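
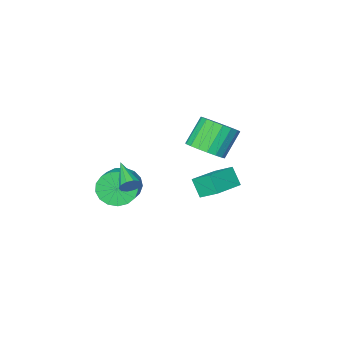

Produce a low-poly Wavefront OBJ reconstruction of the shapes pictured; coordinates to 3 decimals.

v -1.507 -2.638 -0.274
v -0.704 -2.627 0.338
v -1.731 -2.851 1.687
v -2.533 -2.862 1.074
v -0.822 -2.193 0.32
v -1.849 -2.418 1.669
v -1.076 -1.848 0.185
v -2.103 -2.072 1.534
v -1.415 -1.659 -0.042
v -2.442 -1.883 1.307
v -1.772 -1.664 -0.315
v -2.799 -1.888 1.034
v -2.077 -1.862 -0.58
v -3.104 -2.086 0.769
v -2.269 -2.214 -0.784
v -3.295 -2.438 0.565
v -2.309 -2.649 -0.887
v -3.336 -2.873 0.462
v -2.191 -3.082 -0.869
v -3.218 -3.307 0.48
v -1.937 -3.428 -0.734
v -2.964 -3.652 0.615
v -1.598 -3.617 -0.507
v -2.625 -3.841 0.842
v -1.241 -3.612 -0.234
v -2.268 -3.836 1.115
v -0.936 -3.414 0.031
v -1.963 -3.638 1.38
v -0.745 -3.062 0.235
v -1.771 -3.286 1.584
v -1.643 -1.367 -2.246
v -1.617 -1.991 -1.353
v -1.995 -0.466 -1.605
v -1.968 -1.09 -0.712
v -0.052 -0.93 -1.988
v -0.025 -1.554 -1.095
v -0.403 -0.029 -1.347
v -0.377 -0.653 -0.454
v 3.804 -0.727 0.339
v 4.094 -0.601 0.765
v 3.436 -2.113 1.001
v 3.789 -0.495 0.816
v 3.489 -0.478 0.685
v 3.31 -0.556 0.422
v 3.32 -0.699 0.128
v 3.515 -0.852 -0.086
v 3.82 -0.958 -0.137
v 4.12 -0.975 -0.006
v 4.299 -0.898 0.257
v 4.289 -0.755 0.551
v 2.582 -3.419 -1.508
v 3.071 -3.386 -2.356
v 3.907 -2.489 -1.841
v 3.418 -2.521 -0.992
v 2.744 -3.054 -2.403
v 3.579 -2.157 -1.888
v 2.379 -2.806 -2.245
v 3.214 -1.908 -1.729
v 2.06 -2.698 -1.918
v 2.896 -1.8 -1.402
v 1.862 -2.755 -1.496
v 2.697 -1.857 -0.981
v 1.828 -2.964 -1.078
v 2.663 -2.066 -0.562
v 1.967 -3.277 -0.758
v 2.803 -2.38 -0.242
v 2.248 -3.623 -0.61
v 3.083 -2.726 -0.094
v 2.604 -3.922 -0.667
v 3.44 -3.025 -0.152
v 2.956 -4.106 -0.917
v 3.791 -3.208 -0.402
v 3.222 -4.132 -1.303
v 4.057 -3.235 -0.787
v 3.342 -3.995 -1.735
v 4.177 -3.098 -1.219
v 3.287 -3.726 -2.115
v 4.123 -2.828 -1.6
f 2 1 5
f 2 5 3
f 3 5 6
f 3 6 4
f 5 1 7
f 5 7 6
f 6 7 8
f 6 8 4
f 7 1 9
f 7 9 8
f 8 9 10
f 8 10 4
f 9 1 11
f 9 11 10
f 10 11 12
f 10 12 4
f 11 1 13
f 11 13 12
f 12 13 14
f 12 14 4
f 13 1 15
f 13 15 14
f 14 15 16
f 14 16 4
f 15 1 17
f 15 17 16
f 16 17 18
f 16 18 4
f 17 1 19
f 17 19 18
f 18 19 20
f 18 20 4
f 19 1 21
f 19 21 20
f 20 21 22
f 20 22 4
f 21 1 23
f 21 23 22
f 22 23 24
f 22 24 4
f 23 1 25
f 23 25 24
f 24 25 26
f 24 26 4
f 25 1 27
f 25 27 26
f 26 27 28
f 26 28 4
f 27 1 29
f 27 29 28
f 28 29 30
f 28 30 4
f 29 1 2
f 29 2 30
f 30 2 3
f 30 3 4
f 32 34 31
f 35 32 31
f 31 34 33
f 33 35 31
f 32 38 34
f 36 32 35
f 36 38 32
f 34 38 33
f 37 35 33
f 33 38 37
f 37 36 35
f 38 36 37
f 40 39 42
f 40 42 41
f 42 39 43
f 42 43 41
f 43 39 44
f 43 44 41
f 44 39 45
f 44 45 41
f 45 39 46
f 45 46 41
f 46 39 47
f 46 47 41
f 47 39 48
f 47 48 41
f 48 39 49
f 48 49 41
f 49 39 50
f 49 50 41
f 50 39 40
f 50 40 41
f 52 51 55
f 52 55 53
f 53 55 56
f 53 56 54
f 55 51 57
f 55 57 56
f 56 57 58
f 56 58 54
f 57 51 59
f 57 59 58
f 58 59 60
f 58 60 54
f 59 51 61
f 59 61 60
f 60 61 62
f 60 62 54
f 61 51 63
f 61 63 62
f 62 63 64
f 62 64 54
f 63 51 65
f 63 65 64
f 64 65 66
f 64 66 54
f 65 51 67
f 65 67 66
f 66 67 68
f 66 68 54
f 67 51 69
f 67 69 68
f 68 69 70
f 68 70 54
f 69 51 71
f 69 71 70
f 70 71 72
f 70 72 54
f 71 51 73
f 71 73 72
f 72 73 74
f 72 74 54
f 73 51 75
f 73 75 74
f 74 75 76
f 74 76 54
f 75 51 77
f 75 77 76
f 76 77 78
f 76 78 54
f 77 51 52
f 77 52 78
f 78 52 53
f 78 53 54



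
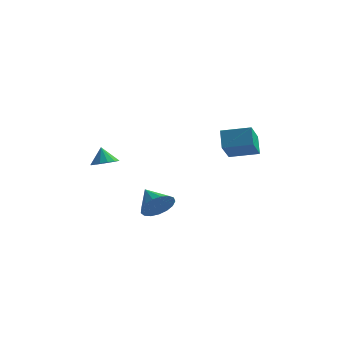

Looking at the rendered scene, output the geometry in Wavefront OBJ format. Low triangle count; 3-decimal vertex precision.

v 1.262 3.985 -0.564
v 1.421 2.377 0.697
v 0.856 4.78 0.501
v 1.015 3.172 1.762
v 3.025 4.428 -0.222
v 3.184 2.82 1.039
v 2.619 5.223 0.843
v 2.778 3.615 2.104
v -3.657 -2.734 0.509
v -2.997 -2.222 0.597
v -4.023 -2.446 1.571
v -3.309 -1.974 0.422
v -3.715 -1.93 0.271
v -4.105 -2.102 0.183
v -4.375 -2.443 0.183
v -4.452 -2.862 0.27
v -4.317 -3.246 0.421
v -4.005 -3.494 0.595
v -3.6 -3.538 0.746
v -3.21 -3.366 0.834
v -2.94 -3.026 0.834
v -2.862 -2.607 0.748
v -0.141 -3.467 -2.078
v 0.211 -3.878 -1.155
v -1.279 -2.613 -1.262
v 0.489 -3.452 -1.213
v 0.623 -3.03 -1.469
v 0.582 -2.707 -1.865
v 0.375 -2.558 -2.309
v 0.05 -2.618 -2.701
v -0.319 -2.872 -2.949
v -0.647 -3.263 -2.998
v -0.859 -3.7 -2.836
v -0.906 -4.084 -2.5
v -0.778 -4.326 -2.068
v -0.505 -4.372 -1.638
v -0.147 -4.21 -1.308
f 2 4 1
f 5 2 1
f 1 4 3
f 3 5 1
f 2 8 4
f 6 2 5
f 6 8 2
f 4 8 3
f 7 5 3
f 3 8 7
f 7 6 5
f 8 6 7
f 10 9 12
f 10 12 11
f 12 9 13
f 12 13 11
f 13 9 14
f 13 14 11
f 14 9 15
f 14 15 11
f 15 9 16
f 15 16 11
f 16 9 17
f 16 17 11
f 17 9 18
f 17 18 11
f 18 9 19
f 18 19 11
f 19 9 20
f 19 20 11
f 20 9 21
f 20 21 11
f 21 9 22
f 21 22 11
f 22 9 10
f 22 10 11
f 24 23 26
f 24 26 25
f 26 23 27
f 26 27 25
f 27 23 28
f 27 28 25
f 28 23 29
f 28 29 25
f 29 23 30
f 29 30 25
f 30 23 31
f 30 31 25
f 31 23 32
f 31 32 25
f 32 23 33
f 32 33 25
f 33 23 34
f 33 34 25
f 34 23 35
f 34 35 25
f 35 23 36
f 35 36 25
f 36 23 37
f 36 37 25
f 37 23 24
f 37 24 25



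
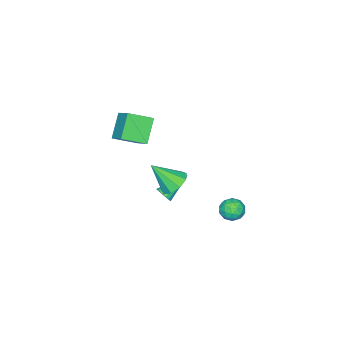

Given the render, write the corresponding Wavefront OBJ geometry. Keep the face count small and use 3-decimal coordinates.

v -2.625 2.046 -3.119
v -2.08 1.956 -3.538
v -2.94 0.984 -3.302
v -2.395 0.894 -3.721
v -2.298 0.975 -3.039
v -2.103 1.631 -2.926
v -2.917 1.309 -3.914
v -2.722 1.965 -3.801
v -2.26 1.501 -4.03
v -1.878 1.294 -3.489
v -3.142 1.646 -3.351
v -2.76 1.439 -2.81
v -2.325 2.094 -3.312
v -2.695 0.846 -3.528
v -2.639 0.893 -3.126
v -2.318 0.84 -3.373
v -2.339 1.903 -2.952
v -2.018 1.85 -3.199
v -2.147 1.273 -2.905
v -3.002 1.09 -3.641
v -2.681 1.037 -3.888
v -2.702 2.1 -3.467
v -2.381 2.047 -3.714
v -2.873 1.667 -3.935
v -2.11 1.774 -3.848
v -2.295 1.15 -3.956
v -2.602 1.393 -4.069
v -2.487 1.779 -4.003
v -1.885 1.652 -3.53
v -2.071 1.028 -3.637
v -2.014 1.075 -3.236
v -1.899 1.461 -3.17
v -1.991 1.385 -3.819
v -2.949 1.912 -3.203
v -3.135 1.288 -3.31
v -3.121 1.479 -3.67
v -3.006 1.865 -3.604
v -2.725 1.79 -2.884
v -2.91 1.166 -2.992
v -2.533 1.161 -2.837
v -2.418 1.547 -2.771
v -3.029 1.555 -3.021
v -1.429 -1.237 -2.085
v -0.696 -0.854 -2.156
v -0.811 -2.183 -0.815
v -1.026 -0.575 -1.788
v -1.545 -0.606 -1.559
v -2.009 -0.932 -1.576
v -2.202 -1.401 -1.831
v -2.033 -1.793 -2.205
v -1.582 -1.925 -2.523
v -1.059 -1.735 -2.636
v -0.709 -1.312 -2.491
v 0.199 -2.147 1.552
v -0.762 -2.513 2.618
v 0.669 -1.186 2.307
v -0.291 -1.551 3.372
v 1.091 -2.989 2.068
v 0.131 -3.354 3.133
v 1.562 -2.027 2.822
v 0.601 -2.393 3.888
v -1.651 -2.082 -3.652
v -1.391 -1.721 -3.424
v -3.009 -1.638 -2.808
v -1.47 -1.618 -3.605
v -1.585 -1.608 -3.796
v -1.713 -1.691 -3.957
v -1.828 -1.852 -4.059
v -1.909 -2.059 -4.08
v -1.938 -2.27 -4.016
v -1.91 -2.444 -3.88
v -1.831 -2.546 -3.699
v -1.716 -2.556 -3.508
v -1.589 -2.473 -3.346
v -1.473 -2.312 -3.245
v -1.393 -2.106 -3.224
v -1.363 -1.894 -3.288
f 1 38 17
f 38 12 41
f 17 41 6
f 38 41 17
f 1 17 13
f 17 6 18
f 13 18 2
f 17 18 13
f 1 13 22
f 13 2 23
f 22 23 8
f 13 23 22
f 1 22 34
f 22 8 37
f 34 37 11
f 22 37 34
f 1 34 38
f 34 11 42
f 38 42 12
f 34 42 38
f 2 18 29
f 18 6 32
f 29 32 10
f 18 32 29
f 6 41 19
f 41 12 40
f 19 40 5
f 41 40 19
f 12 42 39
f 42 11 35
f 39 35 3
f 42 35 39
f 11 37 36
f 37 8 24
f 36 24 7
f 37 24 36
f 8 23 28
f 23 2 25
f 28 25 9
f 23 25 28
f 4 30 16
f 30 10 31
f 16 31 5
f 30 31 16
f 4 16 14
f 16 5 15
f 14 15 3
f 16 15 14
f 4 14 21
f 14 3 20
f 21 20 7
f 14 20 21
f 4 21 26
f 21 7 27
f 26 27 9
f 21 27 26
f 4 26 30
f 26 9 33
f 30 33 10
f 26 33 30
f 5 31 19
f 31 10 32
f 19 32 6
f 31 32 19
f 3 15 39
f 15 5 40
f 39 40 12
f 15 40 39
f 7 20 36
f 20 3 35
f 36 35 11
f 20 35 36
f 9 27 28
f 27 7 24
f 28 24 8
f 27 24 28
f 10 33 29
f 33 9 25
f 29 25 2
f 33 25 29
f 44 43 46
f 44 46 45
f 46 43 47
f 46 47 45
f 47 43 48
f 47 48 45
f 48 43 49
f 48 49 45
f 49 43 50
f 49 50 45
f 50 43 51
f 50 51 45
f 51 43 52
f 51 52 45
f 52 43 53
f 52 53 45
f 53 43 44
f 53 44 45
f 55 57 54
f 58 55 54
f 54 57 56
f 56 58 54
f 55 61 57
f 59 55 58
f 59 61 55
f 57 61 56
f 60 58 56
f 56 61 60
f 60 59 58
f 61 59 60
f 63 62 65
f 63 65 64
f 65 62 66
f 65 66 64
f 66 62 67
f 66 67 64
f 67 62 68
f 67 68 64
f 68 62 69
f 68 69 64
f 69 62 70
f 69 70 64
f 70 62 71
f 70 71 64
f 71 62 72
f 71 72 64
f 72 62 73
f 72 73 64
f 73 62 74
f 73 74 64
f 74 62 75
f 74 75 64
f 75 62 76
f 75 76 64
f 76 62 77
f 76 77 64
f 77 62 63
f 77 63 64



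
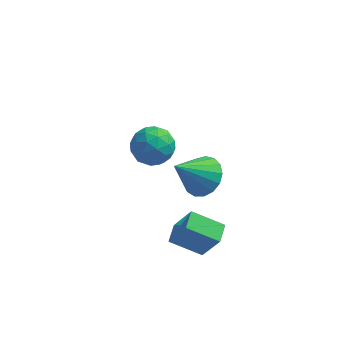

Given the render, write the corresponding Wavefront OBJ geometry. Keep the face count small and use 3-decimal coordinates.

v 1.468 -3.065 -3.76
v 2.281 -3.354 -2.181
v 1.534 -2.098 -3.617
v 2.346 -2.387 -2.037
v 2.954 -3.053 -4.523
v 3.766 -3.342 -2.943
v 3.019 -2.086 -4.379
v 3.832 -2.375 -2.8
v 0.196 2.628 -1.813
v 0.893 1.863 -2.199
v -1.093 1.397 -1.701
v -0.396 0.632 -2.087
v -0.245 1.06 -1.08
v 0.552 1.82 -1.15
v -0.752 1.44 -2.75
v 0.045 2.2 -2.82
v 0.307 1.129 -2.778
v 0.62 0.894 -1.746
v -0.82 2.366 -2.154
v -0.507 2.131 -1.122
v 0.658 2.354 -2.016
v -0.858 0.906 -1.884
v -0.769 1.158 -1.293
v -0.359 0.708 -1.519
v 0.458 2.329 -1.399
v 0.867 1.879 -1.626
v 0.199 1.407 -0.968
v -1.067 1.381 -2.274
v -0.658 0.931 -2.501
v 0.159 2.552 -2.381
v 0.569 2.102 -2.607
v -0.399 1.853 -2.932
v 0.723 1.472 -2.583
v -0.035 0.749 -2.517
v -0.244 1.223 -2.907
v 0.224 1.671 -2.948
v 0.907 1.334 -1.976
v 0.149 0.611 -1.911
v 0.239 0.862 -1.319
v 0.707 1.309 -1.36
v 0.562 0.903 -2.317
v -0.349 2.649 -1.989
v -1.107 1.926 -1.924
v -0.907 1.951 -2.54
v -0.439 2.398 -2.581
v -0.165 2.511 -1.383
v -0.923 1.788 -1.317
v -0.424 1.589 -0.952
v 0.044 2.037 -0.993
v -0.762 2.357 -1.583
v 2.901 -2.928 1.31
v 3.718 -3.479 1.571
v 1.839 -3.792 2.81
v 3.762 -3.072 1.837
v 3.609 -2.632 1.982
v 3.293 -2.259 1.973
v 2.887 -2.04 1.812
v 2.485 -2.025 1.536
v 2.178 -2.216 1.209
v 2.036 -2.57 0.904
v 2.092 -3.007 0.693
v 2.334 -3.425 0.623
v 2.705 -3.73 0.71
v 3.122 -3.851 0.935
v 3.487 -3.76 1.246
f 2 4 1
f 5 2 1
f 1 4 3
f 3 5 1
f 2 8 4
f 6 2 5
f 6 8 2
f 4 8 3
f 7 5 3
f 3 8 7
f 7 6 5
f 8 6 7
f 9 46 25
f 46 20 49
f 25 49 14
f 46 49 25
f 9 25 21
f 25 14 26
f 21 26 10
f 25 26 21
f 9 21 30
f 21 10 31
f 30 31 16
f 21 31 30
f 9 30 42
f 30 16 45
f 42 45 19
f 30 45 42
f 9 42 46
f 42 19 50
f 46 50 20
f 42 50 46
f 10 26 37
f 26 14 40
f 37 40 18
f 26 40 37
f 14 49 27
f 49 20 48
f 27 48 13
f 49 48 27
f 20 50 47
f 50 19 43
f 47 43 11
f 50 43 47
f 19 45 44
f 45 16 32
f 44 32 15
f 45 32 44
f 16 31 36
f 31 10 33
f 36 33 17
f 31 33 36
f 12 38 24
f 38 18 39
f 24 39 13
f 38 39 24
f 12 24 22
f 24 13 23
f 22 23 11
f 24 23 22
f 12 22 29
f 22 11 28
f 29 28 15
f 22 28 29
f 12 29 34
f 29 15 35
f 34 35 17
f 29 35 34
f 12 34 38
f 34 17 41
f 38 41 18
f 34 41 38
f 13 39 27
f 39 18 40
f 27 40 14
f 39 40 27
f 11 23 47
f 23 13 48
f 47 48 20
f 23 48 47
f 15 28 44
f 28 11 43
f 44 43 19
f 28 43 44
f 17 35 36
f 35 15 32
f 36 32 16
f 35 32 36
f 18 41 37
f 41 17 33
f 37 33 10
f 41 33 37
f 52 51 54
f 52 54 53
f 54 51 55
f 54 55 53
f 55 51 56
f 55 56 53
f 56 51 57
f 56 57 53
f 57 51 58
f 57 58 53
f 58 51 59
f 58 59 53
f 59 51 60
f 59 60 53
f 60 51 61
f 60 61 53
f 61 51 62
f 61 62 53
f 62 51 63
f 62 63 53
f 63 51 64
f 63 64 53
f 64 51 65
f 64 65 53
f 65 51 52
f 65 52 53



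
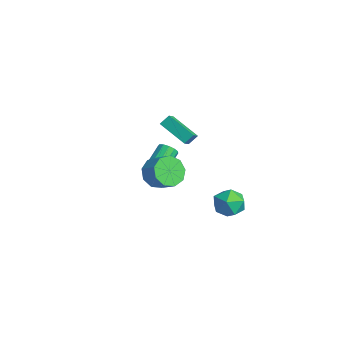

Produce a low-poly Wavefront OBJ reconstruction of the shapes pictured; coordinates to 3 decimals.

v 3.489 1.024 -0.96
v 4.18 0.903 -1.798
v 3.52 -0.723 -0.682
v 4.211 -0.844 -1.52
v 4.545 -0.35 -0.604
v 4.526 0.73 -0.775
v 3.174 -0.55 -1.705
v 3.155 0.53 -1.876
v 3.986 -0.069 -2.259
v 4.833 0.054 -1.578
v 2.867 0.126 -0.902
v 3.714 0.249 -0.221
v -4.385 -1.159 0.739
v -4.398 -0.568 1.322
v -4.921 -0.693 0.255
v -4.935 -0.102 0.838
v -2.705 -0.198 -0.198
v -2.719 0.393 0.385
v -3.242 0.268 -0.682
v -3.255 0.859 -0.099
v 1.55 -3.424 0.671
v 2.143 -3.335 -0.239
v 3.123 -2.926 0.439
v 2.53 -3.016 1.349
v 1.784 -2.696 -0.106
v 2.764 -2.287 0.573
v 1.315 -2.397 0.391
v 2.295 -1.989 1.07
v 0.956 -2.579 1.019
v 1.936 -2.171 1.698
v 0.875 -3.157 1.484
v 1.855 -2.748 2.162
v 1.11 -3.859 1.568
v 2.09 -3.451 2.247
v 1.551 -4.359 1.232
v 2.531 -3.95 1.911
v 1.991 -4.421 0.634
v 2.971 -4.012 1.313
v 2.225 -4.016 0.053
v 3.205 -3.608 0.731
v -2.321 -2.379 -2.189
v -1.906 -2.475 -1.672
v -3.063 -1.038 -0.474
v -3.479 -0.941 -0.991
v -1.761 -2.191 -1.873
v -2.918 -0.753 -0.676
v -1.794 -1.966 -2.175
v -2.951 -0.528 -0.977
v -1.994 -1.872 -2.481
v -3.151 -0.435 -1.283
v -2.299 -1.939 -2.694
v -3.456 -0.502 -1.496
v -2.61 -2.146 -2.747
v -3.767 -0.709 -1.549
v -2.83 -2.427 -2.623
v -3.987 -0.989 -1.425
v -2.888 -2.692 -2.361
v -4.045 -1.255 -1.163
v -2.767 -2.858 -2.044
v -3.924 -1.421 -0.846
v -2.504 -2.872 -1.774
v -3.661 -1.434 -0.576
v -2.183 -2.729 -1.635
v -3.34 -1.292 -0.437
f 1 12 6
f 1 6 2
f 1 2 8
f 1 8 11
f 1 11 12
f 2 6 10
f 6 12 5
f 12 11 3
f 11 8 7
f 8 2 9
f 4 10 5
f 4 5 3
f 4 3 7
f 4 7 9
f 4 9 10
f 5 10 6
f 3 5 12
f 7 3 11
f 9 7 8
f 10 9 2
f 14 16 13
f 17 14 13
f 13 16 15
f 15 17 13
f 14 20 16
f 18 14 17
f 18 20 14
f 16 20 15
f 19 17 15
f 15 20 19
f 19 18 17
f 20 18 19
f 22 21 25
f 22 25 23
f 23 25 26
f 23 26 24
f 25 21 27
f 25 27 26
f 26 27 28
f 26 28 24
f 27 21 29
f 27 29 28
f 28 29 30
f 28 30 24
f 29 21 31
f 29 31 30
f 30 31 32
f 30 32 24
f 31 21 33
f 31 33 32
f 32 33 34
f 32 34 24
f 33 21 35
f 33 35 34
f 34 35 36
f 34 36 24
f 35 21 37
f 35 37 36
f 36 37 38
f 36 38 24
f 37 21 39
f 37 39 38
f 38 39 40
f 38 40 24
f 39 21 22
f 39 22 40
f 40 22 23
f 40 23 24
f 42 41 45
f 42 45 43
f 43 45 46
f 43 46 44
f 45 41 47
f 45 47 46
f 46 47 48
f 46 48 44
f 47 41 49
f 47 49 48
f 48 49 50
f 48 50 44
f 49 41 51
f 49 51 50
f 50 51 52
f 50 52 44
f 51 41 53
f 51 53 52
f 52 53 54
f 52 54 44
f 53 41 55
f 53 55 54
f 54 55 56
f 54 56 44
f 55 41 57
f 55 57 56
f 56 57 58
f 56 58 44
f 57 41 59
f 57 59 58
f 58 59 60
f 58 60 44
f 59 41 61
f 59 61 60
f 60 61 62
f 60 62 44
f 61 41 63
f 61 63 62
f 62 63 64
f 62 64 44
f 63 41 42
f 63 42 64
f 64 42 43
f 64 43 44



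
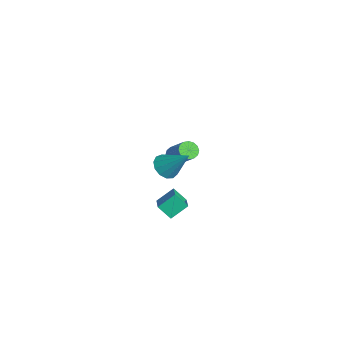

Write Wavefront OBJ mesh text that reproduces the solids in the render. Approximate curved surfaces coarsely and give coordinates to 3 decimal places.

v 1.539 -1.614 1.82
v 2.258 -1.783 1.42
v 2.541 -0.626 3.2
v 2.1 -1.374 1.242
v 1.763 -1.041 1.248
v 1.356 -0.89 1.435
v 1.007 -0.969 1.745
v 0.827 -1.252 2.079
v 0.873 -1.651 2.33
v 1.131 -2.037 2.42
v 1.519 -2.289 2.319
v 1.913 -2.327 2.06
v 2.189 -2.138 1.725
v 2.874 -2.501 0.21
v 2.782 -1.545 0.929
v 3.313 -1.921 -0.505
v 3.221 -0.965 0.215
v 4.259 -2.815 0.805
v 4.167 -1.859 1.525
v 4.698 -2.235 0.091
v 4.606 -1.279 0.81
v -3.928 0.498 -1.503
v -3.546 0.702 -1.961
v -2.291 1.106 -0.735
v -2.672 0.902 -0.277
v -3.718 0.964 -1.871
v -2.463 1.368 -0.646
v -3.947 1.102 -1.682
v -2.691 1.506 -0.457
v -4.17 1.077 -1.446
v -2.914 1.481 -0.221
v -4.328 0.897 -1.224
v -3.072 1.301 0.001
v -4.379 0.61 -1.077
v -3.123 1.015 0.148
v -4.309 0.294 -1.045
v -3.054 0.698 0.181
v -4.137 0.032 -1.134
v -2.882 0.436 0.091
v -3.909 -0.106 -1.323
v -2.653 0.298 -0.098
v -3.686 -0.081 -1.559
v -2.43 0.323 -0.334
v -3.528 0.099 -1.781
v -2.272 0.503 -0.556
v -3.477 0.385 -1.928
v -2.221 0.79 -0.703
f 2 1 4
f 2 4 3
f 4 1 5
f 4 5 3
f 5 1 6
f 5 6 3
f 6 1 7
f 6 7 3
f 7 1 8
f 7 8 3
f 8 1 9
f 8 9 3
f 9 1 10
f 9 10 3
f 10 1 11
f 10 11 3
f 11 1 12
f 11 12 3
f 12 1 13
f 12 13 3
f 13 1 2
f 13 2 3
f 15 17 14
f 18 15 14
f 14 17 16
f 16 18 14
f 15 21 17
f 19 15 18
f 19 21 15
f 17 21 16
f 20 18 16
f 16 21 20
f 20 19 18
f 21 19 20
f 23 22 26
f 23 26 24
f 24 26 27
f 24 27 25
f 26 22 28
f 26 28 27
f 27 28 29
f 27 29 25
f 28 22 30
f 28 30 29
f 29 30 31
f 29 31 25
f 30 22 32
f 30 32 31
f 31 32 33
f 31 33 25
f 32 22 34
f 32 34 33
f 33 34 35
f 33 35 25
f 34 22 36
f 34 36 35
f 35 36 37
f 35 37 25
f 36 22 38
f 36 38 37
f 37 38 39
f 37 39 25
f 38 22 40
f 38 40 39
f 39 40 41
f 39 41 25
f 40 22 42
f 40 42 41
f 41 42 43
f 41 43 25
f 42 22 44
f 42 44 43
f 43 44 45
f 43 45 25
f 44 22 46
f 44 46 45
f 45 46 47
f 45 47 25
f 46 22 23
f 46 23 47
f 47 23 24
f 47 24 25



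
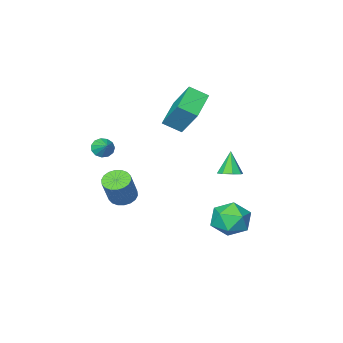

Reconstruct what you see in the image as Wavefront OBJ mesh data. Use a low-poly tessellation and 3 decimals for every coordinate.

v -2.024 3.785 0.999
v -1.446 3.952 1.217
v -2.376 3.355 2.261
v -1.771 4.317 1.25
v -2.245 4.37 1.136
v -2.589 4.081 0.942
v -2.602 3.618 0.78
v -2.276 3.254 0.747
v -1.803 3.201 0.861
v -1.459 3.49 1.056
v 1.149 -2.648 1.062
v 1.656 -2.56 0.716
v 1.391 -1.852 1.618
v 1.4 -2.376 0.564
v 1.064 -2.279 0.571
v 0.756 -2.299 0.734
v 0.572 -2.43 1.001
v 0.572 -2.629 1.287
v 0.755 -2.835 1.502
v 1.063 -2.981 1.578
v 1.398 -3.022 1.49
v 1.655 -2.943 1.266
v 1.751 -2.771 0.977
v 0.917 -1.198 -1.804
v 1.444 -1.741 -1.879
v 2.15 -1.264 -0.35
v 1.623 -0.722 -0.276
v 1.588 -1.475 -2.029
v 2.295 -0.998 -0.5
v 1.6 -1.153 -2.134
v 2.306 -0.677 -0.606
v 1.476 -0.841 -2.174
v 2.183 -0.364 -0.646
v 1.242 -0.6 -2.141
v 1.948 -0.123 -0.613
v 0.943 -0.477 -2.041
v 1.649 -0 -0.513
v 0.639 -0.497 -1.895
v 1.345 -0.02 -0.366
v 0.39 -0.656 -1.73
v 1.096 -0.179 -0.201
v 0.245 -0.922 -1.58
v 0.952 -0.445 -0.051
v 0.234 -1.243 -1.474
v 0.94 -0.767 0.054
v 0.357 -1.556 -1.434
v 1.064 -1.079 0.094
v 0.592 -1.797 -1.467
v 1.298 -1.32 0.061
v 0.891 -1.92 -1.567
v 1.597 -1.443 -0.039
v 1.195 -1.9 -1.714
v 1.901 -1.423 -0.185
v -4.903 -3.31 1.76
v -4.133 -4.004 2.345
v -5.022 -2.09 3.366
v -4.253 -2.784 3.951
v -3.427 -2.256 1.069
v -2.658 -2.95 1.654
v -3.547 -1.036 2.675
v -2.777 -1.73 3.26
v -3.526 3.553 -2.307
v -2.92 4.084 -3.122
v -2.16 2.316 -2.098
v -1.554 2.847 -2.913
v -1.726 3.359 -1.903
v -2.57 4.123 -2.032
v -2.51 2.277 -3.188
v -3.354 3.041 -3.317
v -2.292 3.295 -3.667
v -1.808 3.964 -2.873
v -3.272 2.436 -2.347
v -2.788 3.105 -1.553
f 2 1 4
f 2 4 3
f 4 1 5
f 4 5 3
f 5 1 6
f 5 6 3
f 6 1 7
f 6 7 3
f 7 1 8
f 7 8 3
f 8 1 9
f 8 9 3
f 9 1 10
f 9 10 3
f 10 1 2
f 10 2 3
f 12 11 14
f 12 14 13
f 14 11 15
f 14 15 13
f 15 11 16
f 15 16 13
f 16 11 17
f 16 17 13
f 17 11 18
f 17 18 13
f 18 11 19
f 18 19 13
f 19 11 20
f 19 20 13
f 20 11 21
f 20 21 13
f 21 11 22
f 21 22 13
f 22 11 23
f 22 23 13
f 23 11 12
f 23 12 13
f 25 24 28
f 25 28 26
f 26 28 29
f 26 29 27
f 28 24 30
f 28 30 29
f 29 30 31
f 29 31 27
f 30 24 32
f 30 32 31
f 31 32 33
f 31 33 27
f 32 24 34
f 32 34 33
f 33 34 35
f 33 35 27
f 34 24 36
f 34 36 35
f 35 36 37
f 35 37 27
f 36 24 38
f 36 38 37
f 37 38 39
f 37 39 27
f 38 24 40
f 38 40 39
f 39 40 41
f 39 41 27
f 40 24 42
f 40 42 41
f 41 42 43
f 41 43 27
f 42 24 44
f 42 44 43
f 43 44 45
f 43 45 27
f 44 24 46
f 44 46 45
f 45 46 47
f 45 47 27
f 46 24 48
f 46 48 47
f 47 48 49
f 47 49 27
f 48 24 50
f 48 50 49
f 49 50 51
f 49 51 27
f 50 24 52
f 50 52 51
f 51 52 53
f 51 53 27
f 52 24 25
f 52 25 53
f 53 25 26
f 53 26 27
f 55 57 54
f 58 55 54
f 54 57 56
f 56 58 54
f 55 61 57
f 59 55 58
f 59 61 55
f 57 61 56
f 60 58 56
f 56 61 60
f 60 59 58
f 61 59 60
f 62 73 67
f 62 67 63
f 62 63 69
f 62 69 72
f 62 72 73
f 63 67 71
f 67 73 66
f 73 72 64
f 72 69 68
f 69 63 70
f 65 71 66
f 65 66 64
f 65 64 68
f 65 68 70
f 65 70 71
f 66 71 67
f 64 66 73
f 68 64 72
f 70 68 69
f 71 70 63



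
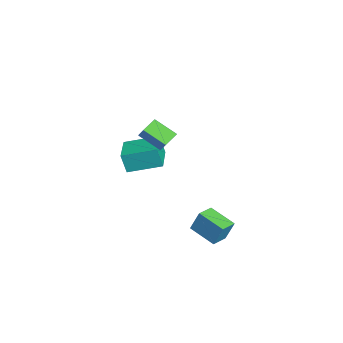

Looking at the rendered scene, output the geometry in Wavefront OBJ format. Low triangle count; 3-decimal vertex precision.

v -4.104 -1.628 -1.282
v -4.255 -1.942 -0.05
v -3.833 0.323 -0.751
v -3.983 0.009 0.48
v -2.117 -1.949 -1.12
v -2.267 -2.263 0.111
v -1.845 0.002 -0.59
v -1.996 -0.312 0.642
v 0.526 1.225 -4.079
v 0.707 1.685 -2.801
v -0.285 1.967 -4.232
v -0.104 2.427 -2.954
v 1.664 2.353 -4.646
v 1.845 2.813 -3.368
v 0.853 3.095 -4.799
v 1.034 3.555 -3.521
v -0.124 -1.465 3.023
v -0.771 -0.81 3.411
v 0.501 -0.362 2.203
v -0.146 0.293 2.591
v 0.586 -1.253 3.849
v -0.061 -0.598 4.237
v 1.211 -0.15 3.029
v 0.564 0.505 3.417
f 2 4 1
f 5 2 1
f 1 4 3
f 3 5 1
f 2 8 4
f 6 2 5
f 6 8 2
f 4 8 3
f 7 5 3
f 3 8 7
f 7 6 5
f 8 6 7
f 10 12 9
f 13 10 9
f 9 12 11
f 11 13 9
f 10 16 12
f 14 10 13
f 14 16 10
f 12 16 11
f 15 13 11
f 11 16 15
f 15 14 13
f 16 14 15
f 18 20 17
f 21 18 17
f 17 20 19
f 19 21 17
f 18 24 20
f 22 18 21
f 22 24 18
f 20 24 19
f 23 21 19
f 19 24 23
f 23 22 21
f 24 22 23



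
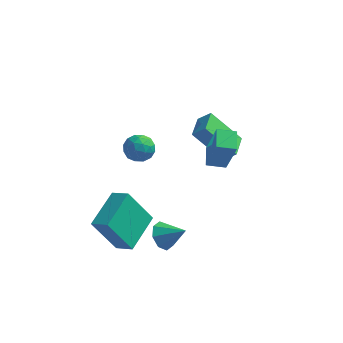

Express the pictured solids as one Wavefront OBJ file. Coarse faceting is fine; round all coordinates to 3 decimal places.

v -0.508 -4.641 -1.685
v -0.174 -2.688 -1.052
v -1.37 -4.364 -2.085
v -1.036 -2.411 -1.452
v 0.496 -4.209 -3.548
v 0.83 -2.256 -2.915
v -0.366 -3.932 -3.948
v -0.032 -1.979 -3.315
v 2.961 -1.098 0.451
v 3.563 -1.555 2.27
v 2.683 -0.091 0.795
v 3.285 -0.548 2.615
v 3.815 -0.792 0.245
v 4.417 -1.249 2.065
v 3.537 0.215 0.59
v 4.139 -0.242 2.409
v 1.749 -3.627 -2.754
v 2.068 -4.121 -3.266
v 2.811 -3.693 -2.026
v 2.19 -3.55 -3.392
v 2.054 -3.024 -3.145
v 1.739 -2.851 -2.668
v 1.429 -3.132 -2.242
v 1.307 -3.703 -2.116
v 1.443 -4.229 -2.363
v 1.758 -4.402 -2.84
v 0.711 -2.996 2.281
v 1.125 -2.879 2.904
v 0.055 -3.841 2.876
v 0.469 -3.724 3.499
v -0.007 -3.188 3.255
v 0.399 -2.666 2.886
v 0.781 -4.054 2.894
v 1.187 -3.532 2.525
v 1.169 -3.533 3.282
v 0.682 -2.998 3.505
v 0.498 -3.722 2.275
v 0.011 -3.187 2.498
v 0.976 -2.863 2.54
v 0.204 -3.857 3.24
v -0.075 -3.542 3.096
v 0.168 -3.473 3.462
v 0.549 -2.738 2.53
v 0.792 -2.669 2.896
v 0.127 -2.851 3.102
v 0.388 -4.051 2.884
v 0.631 -3.982 3.25
v 1.012 -3.247 2.318
v 1.255 -3.178 2.684
v 1.053 -3.869 2.678
v 1.245 -3.178 3.129
v 0.859 -3.676 3.479
v 1.042 -3.869 3.123
v 1.281 -3.562 2.906
v 0.958 -2.864 3.26
v 0.573 -3.361 3.61
v 0.293 -3.046 3.466
v 0.531 -2.739 3.25
v 0.984 -3.248 3.482
v 0.607 -3.359 2.17
v 0.222 -3.856 2.52
v 0.649 -3.981 2.53
v 0.887 -3.674 2.314
v 0.321 -3.044 2.301
v -0.065 -3.542 2.651
v -0.101 -3.158 2.874
v 0.138 -2.851 2.657
v 0.196 -3.472 2.298
v 3.084 1.391 -1.202
v 1.633 1.202 0.441
v 2.967 2.724 -1.152
v 1.516 2.536 0.491
v 3.704 1.424 -0.651
v 2.253 1.236 0.992
v 3.587 2.758 -0.601
v 2.136 2.569 1.042
f 2 4 1
f 5 2 1
f 1 4 3
f 3 5 1
f 2 8 4
f 6 2 5
f 6 8 2
f 4 8 3
f 7 5 3
f 3 8 7
f 7 6 5
f 8 6 7
f 10 12 9
f 13 10 9
f 9 12 11
f 11 13 9
f 10 16 12
f 14 10 13
f 14 16 10
f 12 16 11
f 15 13 11
f 11 16 15
f 15 14 13
f 16 14 15
f 18 17 20
f 18 20 19
f 20 17 21
f 20 21 19
f 21 17 22
f 21 22 19
f 22 17 23
f 22 23 19
f 23 17 24
f 23 24 19
f 24 17 25
f 24 25 19
f 25 17 26
f 25 26 19
f 26 17 18
f 26 18 19
f 27 64 43
f 64 38 67
f 43 67 32
f 64 67 43
f 27 43 39
f 43 32 44
f 39 44 28
f 43 44 39
f 27 39 48
f 39 28 49
f 48 49 34
f 39 49 48
f 27 48 60
f 48 34 63
f 60 63 37
f 48 63 60
f 27 60 64
f 60 37 68
f 64 68 38
f 60 68 64
f 28 44 55
f 44 32 58
f 55 58 36
f 44 58 55
f 32 67 45
f 67 38 66
f 45 66 31
f 67 66 45
f 38 68 65
f 68 37 61
f 65 61 29
f 68 61 65
f 37 63 62
f 63 34 50
f 62 50 33
f 63 50 62
f 34 49 54
f 49 28 51
f 54 51 35
f 49 51 54
f 30 56 42
f 56 36 57
f 42 57 31
f 56 57 42
f 30 42 40
f 42 31 41
f 40 41 29
f 42 41 40
f 30 40 47
f 40 29 46
f 47 46 33
f 40 46 47
f 30 47 52
f 47 33 53
f 52 53 35
f 47 53 52
f 30 52 56
f 52 35 59
f 56 59 36
f 52 59 56
f 31 57 45
f 57 36 58
f 45 58 32
f 57 58 45
f 29 41 65
f 41 31 66
f 65 66 38
f 41 66 65
f 33 46 62
f 46 29 61
f 62 61 37
f 46 61 62
f 35 53 54
f 53 33 50
f 54 50 34
f 53 50 54
f 36 59 55
f 59 35 51
f 55 51 28
f 59 51 55
f 70 72 69
f 73 70 69
f 69 72 71
f 71 73 69
f 70 76 72
f 74 70 73
f 74 76 70
f 72 76 71
f 75 73 71
f 71 76 75
f 75 74 73
f 76 74 75



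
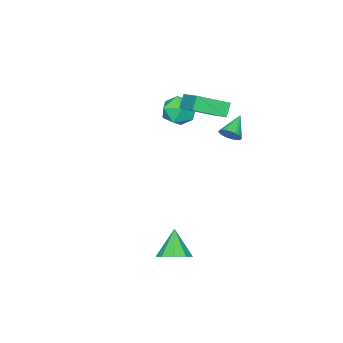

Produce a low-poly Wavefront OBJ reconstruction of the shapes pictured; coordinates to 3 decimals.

v 3.682 4.026 -4.116
v 4.406 3.298 -4.032
v 2.778 3.294 -2.664
v 4.58 3.858 -3.641
v 4.335 4.496 -3.473
v 3.783 4.914 -3.605
v 3.185 4.917 -3.977
v 2.819 4.502 -4.414
v 2.857 3.864 -4.711
v 3.281 3.302 -4.73
v 3.893 3.078 -4.462
v -1.11 4.097 3.382
v -0.738 4.106 3.964
v -2.41 3.823 4.218
v -0.807 4.365 3.941
v -0.922 4.584 3.834
v -1.065 4.728 3.658
v -1.216 4.776 3.44
v -1.35 4.721 3.213
v -1.447 4.571 3.012
v -1.493 4.349 2.867
v -1.481 4.088 2.801
v -1.412 3.829 2.823
v -1.297 3.61 2.931
v -1.154 3.466 3.107
v -1.004 3.417 3.325
v -0.869 3.473 3.552
v -0.772 3.623 3.753
v -0.726 3.845 3.897
v -2.954 -0.67 3.875
v -2.195 0.892 4.739
v -4.501 0.562 3.005
v -3.741 2.124 3.869
v -2.359 -0.504 3.051
v -1.599 1.058 3.915
v -3.905 0.728 2.181
v -3.146 2.29 3.045
v -3.541 -0.444 1.492
v -3.039 -0.837 2.495
v -4.161 -2.223 1.105
v -3.659 -2.616 2.108
v -4.606 -1.9 2.159
v -4.222 -0.801 2.398
v -2.978 -2.259 1.202
v -2.594 -1.16 1.441
v -2.69 -1.959 2.315
v -3.697 -1.737 2.907
v -3.503 -1.323 0.693
v -4.51 -1.101 1.285
f 2 1 4
f 2 4 3
f 4 1 5
f 4 5 3
f 5 1 6
f 5 6 3
f 6 1 7
f 6 7 3
f 7 1 8
f 7 8 3
f 8 1 9
f 8 9 3
f 9 1 10
f 9 10 3
f 10 1 11
f 10 11 3
f 11 1 2
f 11 2 3
f 13 12 15
f 13 15 14
f 15 12 16
f 15 16 14
f 16 12 17
f 16 17 14
f 17 12 18
f 17 18 14
f 18 12 19
f 18 19 14
f 19 12 20
f 19 20 14
f 20 12 21
f 20 21 14
f 21 12 22
f 21 22 14
f 22 12 23
f 22 23 14
f 23 12 24
f 23 24 14
f 24 12 25
f 24 25 14
f 25 12 26
f 25 26 14
f 26 12 27
f 26 27 14
f 27 12 28
f 27 28 14
f 28 12 29
f 28 29 14
f 29 12 13
f 29 13 14
f 31 33 30
f 34 31 30
f 30 33 32
f 32 34 30
f 31 37 33
f 35 31 34
f 35 37 31
f 33 37 32
f 36 34 32
f 32 37 36
f 36 35 34
f 37 35 36
f 38 49 43
f 38 43 39
f 38 39 45
f 38 45 48
f 38 48 49
f 39 43 47
f 43 49 42
f 49 48 40
f 48 45 44
f 45 39 46
f 41 47 42
f 41 42 40
f 41 40 44
f 41 44 46
f 41 46 47
f 42 47 43
f 40 42 49
f 44 40 48
f 46 44 45
f 47 46 39



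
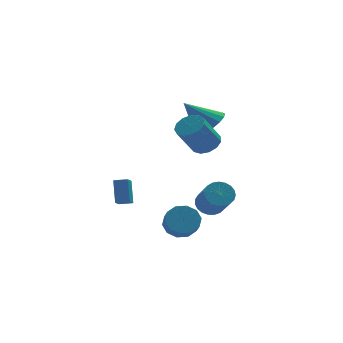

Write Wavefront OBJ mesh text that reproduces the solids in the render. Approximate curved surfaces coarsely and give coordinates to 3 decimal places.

v 1.378 2.406 3.052
v 2.01 1.832 3.746
v 0.002 2.774 4.608
v 2.19 2.324 3.789
v 2.185 2.836 3.664
v 1.995 3.248 3.398
v 1.664 3.468 3.053
v 1.267 3.445 2.708
v 0.896 3.183 2.441
v 0.635 2.743 2.315
v 0.545 2.227 2.357
v 0.645 1.751 2.559
v 0.914 1.425 2.873
v 1.289 1.324 3.229
v 1.684 1.471 3.544
v 1.301 1.904 -2.768
v 1.743 1.419 -3.34
v 1.881 -0.148 -1.904
v 1.439 0.336 -1.332
v 2.008 1.597 -3.171
v 2.147 0.03 -1.735
v 2.152 1.828 -2.932
v 2.29 0.261 -1.497
v 2.148 2.072 -2.665
v 2.286 0.505 -1.23
v 1.998 2.287 -2.416
v 2.136 0.72 -0.98
v 1.727 2.436 -2.228
v 1.866 0.869 -0.792
v 1.383 2.493 -2.133
v 1.521 0.925 -0.697
v 1.024 2.447 -2.148
v 1.163 0.88 -0.712
v 0.714 2.308 -2.27
v 0.852 0.741 -0.834
v 0.504 2.099 -2.478
v 0.642 0.532 -1.042
v 0.433 1.856 -2.736
v 0.571 0.289 -1.3
v 0.511 1.621 -3
v 0.65 0.054 -1.564
v 0.726 1.435 -3.224
v 0.865 -0.132 -1.788
v 1.041 1.33 -3.369
v 1.179 -0.237 -1.933
v 1.4 1.325 -3.41
v 1.538 -0.243 -1.974
v -0.808 0.054 -3.221
v 0.014 0.412 -2.8
v -0.011 -0.356 -2.098
v -0.832 -0.714 -2.519
v -0.467 0.675 -2.529
v -0.492 -0.092 -1.828
v -1.079 0.701 -2.522
v -1.104 -0.066 -1.821
v -1.586 0.48 -2.782
v -1.611 -0.288 -2.081
v -1.797 0.096 -3.21
v -1.821 -0.672 -2.508
v -1.629 -0.304 -3.642
v -1.654 -1.072 -2.94
v -1.148 -0.568 -3.912
v -1.173 -1.335 -3.211
v -0.536 -0.594 -3.919
v -0.561 -1.361 -3.218
v -0.029 -0.372 -3.659
v -0.054 -1.14 -2.958
v 0.181 0.012 -3.232
v 0.157 -0.756 -2.53
v 0.458 -0.479 2.925
v 1.208 -0.548 3.38
v 0.172 -1.071 5.009
v -0.578 -1.001 4.555
v 1.055 -0.079 3.433
v 0.02 -0.602 5.063
v 0.713 0.263 3.325
v -0.323 -0.26 4.954
v 0.289 0.369 3.09
v -0.746 -0.154 4.719
v -0.081 0.207 2.803
v -1.116 -0.316 4.432
v -0.28 -0.174 2.555
v -1.315 -0.697 4.184
v -0.244 -0.651 2.424
v -1.28 -1.174 4.053
v 0.014 -1.073 2.452
v -1.022 -1.596 4.081
v 0.413 -1.307 2.631
v -0.623 -1.83 4.26
v 0.826 -1.277 2.903
v -0.209 -1.8 4.532
v 1.123 -0.994 3.183
v 0.087 -1.517 4.812
v -3.518 3.257 -2.97
v -3.882 2.441 -2.437
v -3.447 4.093 -1.644
v -3.81 3.278 -1.11
v -2.77 3.002 -2.85
v -3.133 2.187 -2.316
v -2.698 3.839 -1.523
v -3.062 3.023 -0.99
f 2 1 4
f 2 4 3
f 4 1 5
f 4 5 3
f 5 1 6
f 5 6 3
f 6 1 7
f 6 7 3
f 7 1 8
f 7 8 3
f 8 1 9
f 8 9 3
f 9 1 10
f 9 10 3
f 10 1 11
f 10 11 3
f 11 1 12
f 11 12 3
f 12 1 13
f 12 13 3
f 13 1 14
f 13 14 3
f 14 1 15
f 14 15 3
f 15 1 2
f 15 2 3
f 17 16 20
f 17 20 18
f 18 20 21
f 18 21 19
f 20 16 22
f 20 22 21
f 21 22 23
f 21 23 19
f 22 16 24
f 22 24 23
f 23 24 25
f 23 25 19
f 24 16 26
f 24 26 25
f 25 26 27
f 25 27 19
f 26 16 28
f 26 28 27
f 27 28 29
f 27 29 19
f 28 16 30
f 28 30 29
f 29 30 31
f 29 31 19
f 30 16 32
f 30 32 31
f 31 32 33
f 31 33 19
f 32 16 34
f 32 34 33
f 33 34 35
f 33 35 19
f 34 16 36
f 34 36 35
f 35 36 37
f 35 37 19
f 36 16 38
f 36 38 37
f 37 38 39
f 37 39 19
f 38 16 40
f 38 40 39
f 39 40 41
f 39 41 19
f 40 16 42
f 40 42 41
f 41 42 43
f 41 43 19
f 42 16 44
f 42 44 43
f 43 44 45
f 43 45 19
f 44 16 46
f 44 46 45
f 45 46 47
f 45 47 19
f 46 16 17
f 46 17 47
f 47 17 18
f 47 18 19
f 49 48 52
f 49 52 50
f 50 52 53
f 50 53 51
f 52 48 54
f 52 54 53
f 53 54 55
f 53 55 51
f 54 48 56
f 54 56 55
f 55 56 57
f 55 57 51
f 56 48 58
f 56 58 57
f 57 58 59
f 57 59 51
f 58 48 60
f 58 60 59
f 59 60 61
f 59 61 51
f 60 48 62
f 60 62 61
f 61 62 63
f 61 63 51
f 62 48 64
f 62 64 63
f 63 64 65
f 63 65 51
f 64 48 66
f 64 66 65
f 65 66 67
f 65 67 51
f 66 48 68
f 66 68 67
f 67 68 69
f 67 69 51
f 68 48 49
f 68 49 69
f 69 49 50
f 69 50 51
f 71 70 74
f 71 74 72
f 72 74 75
f 72 75 73
f 74 70 76
f 74 76 75
f 75 76 77
f 75 77 73
f 76 70 78
f 76 78 77
f 77 78 79
f 77 79 73
f 78 70 80
f 78 80 79
f 79 80 81
f 79 81 73
f 80 70 82
f 80 82 81
f 81 82 83
f 81 83 73
f 82 70 84
f 82 84 83
f 83 84 85
f 83 85 73
f 84 70 86
f 84 86 85
f 85 86 87
f 85 87 73
f 86 70 88
f 86 88 87
f 87 88 89
f 87 89 73
f 88 70 90
f 88 90 89
f 89 90 91
f 89 91 73
f 90 70 92
f 90 92 91
f 91 92 93
f 91 93 73
f 92 70 71
f 92 71 93
f 93 71 72
f 93 72 73
f 95 97 94
f 98 95 94
f 94 97 96
f 96 98 94
f 95 101 97
f 99 95 98
f 99 101 95
f 97 101 96
f 100 98 96
f 96 101 100
f 100 99 98
f 101 99 100



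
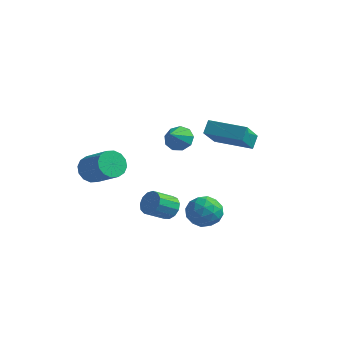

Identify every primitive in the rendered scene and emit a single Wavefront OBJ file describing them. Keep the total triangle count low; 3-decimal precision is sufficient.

v 1.193 -3.189 -1.215
v 1.462 -2.894 -0.616
v 0.915 -3.836 0.094
v 0.647 -4.131 -0.505
v 1.098 -2.725 -0.673
v 0.551 -3.667 0.037
v 0.763 -2.704 -0.902
v 0.216 -3.646 -0.192
v 0.566 -2.836 -1.23
v 0.019 -3.778 -0.521
v 0.568 -3.081 -1.554
v 0.021 -4.023 -0.844
v 0.768 -3.36 -1.77
v 0.221 -4.302 -1.06
v 1.104 -3.585 -1.81
v 0.557 -4.527 -1.1
v 1.468 -3.684 -1.66
v 0.921 -4.626 -0.951
v 1.745 -3.626 -1.37
v 1.198 -4.568 -0.66
v 1.847 -3.429 -1.03
v 1.3 -4.371 -0.32
v 1.741 -3.156 -0.749
v 1.194 -4.098 -0.039
v 0.468 1.436 1.557
v 0.418 2.033 2.201
v 0.293 2.933 0.153
v 0.243 3.531 0.797
v 2.577 1.649 1.523
v 2.527 2.247 2.167
v 2.402 3.147 0.119
v 2.352 3.744 0.763
v 2.76 -1.556 -1.957
v 3.537 -2.036 -1.58
v 1.783 -2.684 -1.38
v 2.56 -3.164 -1.003
v 2.283 -2.295 -0.621
v 2.886 -1.598 -0.978
v 2.434 -3.122 -1.982
v 3.037 -2.425 -2.339
v 3.335 -3.004 -1.595
v 3.242 -2.493 -0.754
v 2.078 -2.227 -2.206
v 1.985 -1.716 -1.365
v 3.234 -1.697 -1.819
v 2.086 -3.023 -1.141
v 1.923 -2.512 -0.917
v 2.38 -2.794 -0.695
v 2.852 -1.44 -1.465
v 3.308 -1.722 -1.243
v 2.571 -1.874 -0.68
v 2.012 -2.998 -1.717
v 2.468 -3.28 -1.495
v 2.94 -1.926 -2.265
v 3.397 -2.208 -2.043
v 2.749 -2.846 -2.28
v 3.572 -2.548 -1.606
v 2.999 -3.211 -1.267
v 2.924 -3.186 -1.843
v 3.279 -2.776 -2.052
v 3.518 -2.248 -1.112
v 2.944 -2.91 -0.773
v 2.781 -2.4 -0.549
v 3.135 -1.99 -0.758
v 3.399 -2.816 -1.121
v 2.376 -1.81 -2.187
v 1.802 -2.472 -1.848
v 2.185 -2.73 -2.202
v 2.539 -2.32 -2.411
v 2.321 -1.509 -1.693
v 1.748 -2.172 -1.354
v 2.041 -1.944 -0.908
v 2.396 -1.534 -1.117
v 1.921 -1.904 -1.839
v -1.589 2.551 0.036
v -0.84 2.791 0.266
v -1.511 1.469 0.904
v -1.227 3.027 0.596
v -1.783 3.041 0.664
v -2.249 2.826 0.438
v -2.406 2.482 0.024
v -2.181 2.171 -0.385
v -1.679 2.037 -0.597
v -1.135 2.145 -0.512
v -0.804 2.442 -0.172
v -3.124 -3.37 0.324
v -2.674 -2.767 -0.05
v -1.185 -3.228 1.002
v -1.636 -3.83 1.376
v -2.857 -2.574 0.294
v -1.369 -3.034 1.346
v -3.112 -2.594 0.646
v -1.623 -3.054 1.698
v -3.37 -2.822 0.911
v -1.881 -3.282 1.963
v -3.562 -3.197 1.02
v -2.074 -3.657 2.072
v -3.637 -3.618 0.941
v -2.149 -4.078 1.993
v -3.575 -3.972 0.698
v -2.086 -4.433 1.75
v -3.391 -4.166 0.354
v -1.903 -4.626 1.406
v -3.137 -4.146 0.002
v -1.648 -4.606 1.054
v -2.879 -3.918 -0.263
v -1.39 -4.378 0.789
v -2.686 -3.543 -0.372
v -1.198 -4.003 0.68
v -2.611 -3.122 -0.293
v -1.123 -3.582 0.759
f 2 1 5
f 2 5 3
f 3 5 6
f 3 6 4
f 5 1 7
f 5 7 6
f 6 7 8
f 6 8 4
f 7 1 9
f 7 9 8
f 8 9 10
f 8 10 4
f 9 1 11
f 9 11 10
f 10 11 12
f 10 12 4
f 11 1 13
f 11 13 12
f 12 13 14
f 12 14 4
f 13 1 15
f 13 15 14
f 14 15 16
f 14 16 4
f 15 1 17
f 15 17 16
f 16 17 18
f 16 18 4
f 17 1 19
f 17 19 18
f 18 19 20
f 18 20 4
f 19 1 21
f 19 21 20
f 20 21 22
f 20 22 4
f 21 1 23
f 21 23 22
f 22 23 24
f 22 24 4
f 23 1 2
f 23 2 24
f 24 2 3
f 24 3 4
f 26 28 25
f 29 26 25
f 25 28 27
f 27 29 25
f 26 32 28
f 30 26 29
f 30 32 26
f 28 32 27
f 31 29 27
f 27 32 31
f 31 30 29
f 32 30 31
f 33 70 49
f 70 44 73
f 49 73 38
f 70 73 49
f 33 49 45
f 49 38 50
f 45 50 34
f 49 50 45
f 33 45 54
f 45 34 55
f 54 55 40
f 45 55 54
f 33 54 66
f 54 40 69
f 66 69 43
f 54 69 66
f 33 66 70
f 66 43 74
f 70 74 44
f 66 74 70
f 34 50 61
f 50 38 64
f 61 64 42
f 50 64 61
f 38 73 51
f 73 44 72
f 51 72 37
f 73 72 51
f 44 74 71
f 74 43 67
f 71 67 35
f 74 67 71
f 43 69 68
f 69 40 56
f 68 56 39
f 69 56 68
f 40 55 60
f 55 34 57
f 60 57 41
f 55 57 60
f 36 62 48
f 62 42 63
f 48 63 37
f 62 63 48
f 36 48 46
f 48 37 47
f 46 47 35
f 48 47 46
f 36 46 53
f 46 35 52
f 53 52 39
f 46 52 53
f 36 53 58
f 53 39 59
f 58 59 41
f 53 59 58
f 36 58 62
f 58 41 65
f 62 65 42
f 58 65 62
f 37 63 51
f 63 42 64
f 51 64 38
f 63 64 51
f 35 47 71
f 47 37 72
f 71 72 44
f 47 72 71
f 39 52 68
f 52 35 67
f 68 67 43
f 52 67 68
f 41 59 60
f 59 39 56
f 60 56 40
f 59 56 60
f 42 65 61
f 65 41 57
f 61 57 34
f 65 57 61
f 76 75 78
f 76 78 77
f 78 75 79
f 78 79 77
f 79 75 80
f 79 80 77
f 80 75 81
f 80 81 77
f 81 75 82
f 81 82 77
f 82 75 83
f 82 83 77
f 83 75 84
f 83 84 77
f 84 75 85
f 84 85 77
f 85 75 76
f 85 76 77
f 87 86 90
f 87 90 88
f 88 90 91
f 88 91 89
f 90 86 92
f 90 92 91
f 91 92 93
f 91 93 89
f 92 86 94
f 92 94 93
f 93 94 95
f 93 95 89
f 94 86 96
f 94 96 95
f 95 96 97
f 95 97 89
f 96 86 98
f 96 98 97
f 97 98 99
f 97 99 89
f 98 86 100
f 98 100 99
f 99 100 101
f 99 101 89
f 100 86 102
f 100 102 101
f 101 102 103
f 101 103 89
f 102 86 104
f 102 104 103
f 103 104 105
f 103 105 89
f 104 86 106
f 104 106 105
f 105 106 107
f 105 107 89
f 106 86 108
f 106 108 107
f 107 108 109
f 107 109 89
f 108 86 110
f 108 110 109
f 109 110 111
f 109 111 89
f 110 86 87
f 110 87 111
f 111 87 88
f 111 88 89



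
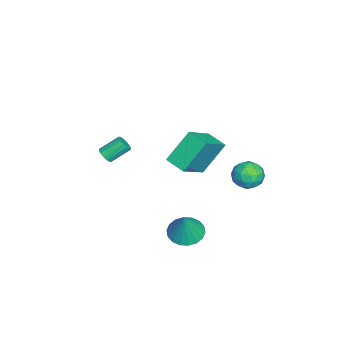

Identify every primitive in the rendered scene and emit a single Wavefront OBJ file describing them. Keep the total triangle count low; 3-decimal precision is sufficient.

v 1.213 1.002 -2.943
v 1.971 0.44 -3.244
v 1.887 1.038 -1.317
v 2.118 0.849 -3.314
v 2.087 1.289 -3.311
v 1.882 1.671 -3.235
v 1.545 1.921 -3.101
v 1.142 1.989 -2.935
v 0.753 1.861 -2.772
v 0.456 1.563 -2.642
v 0.308 1.154 -2.572
v 0.34 0.715 -2.575
v 0.545 0.332 -2.651
v 0.882 0.082 -2.785
v 1.285 0.014 -2.95
v 1.674 0.142 -3.114
v 0.149 1.945 3.968
v 1.807 1.234 5.209
v 0.768 2.896 3.685
v 2.427 2.185 4.927
v 0.933 0.955 2.353
v 2.592 0.244 3.595
v 1.553 1.906 2.071
v 3.211 1.195 3.312
v -1.118 -3.644 0.624
v -0.667 -3.641 0.862
v -1.091 -2.673 1.654
v -1.542 -2.676 1.416
v -0.641 -3.468 0.664
v -1.065 -2.5 1.456
v -0.743 -3.342 0.456
v -1.167 -2.374 1.247
v -0.946 -3.297 0.293
v -1.37 -2.329 1.084
v -1.194 -3.345 0.218
v -1.618 -2.377 1.01
v -1.423 -3.473 0.252
v -1.846 -2.506 1.044
v -1.569 -3.647 0.386
v -1.993 -2.679 1.178
v -1.595 -3.82 0.584
v -2.019 -2.852 1.376
v -1.493 -3.946 0.793
v -1.917 -2.978 1.584
v -1.29 -3.991 0.956
v -1.714 -3.023 1.747
v -1.042 -3.943 1.03
v -1.466 -2.975 1.822
v -0.814 -3.814 0.996
v -1.237 -2.847 1.788
v -2.188 4.208 -0.733
v -1.861 3.723 -1.463
v -3.519 3.497 -0.857
v -3.192 3.012 -1.587
v -2.856 2.849 -0.729
v -2.034 3.289 -0.652
v -3.346 3.931 -1.668
v -2.524 4.371 -1.591
v -2.576 3.552 -2.041
v -2.274 2.883 -1.461
v -3.106 4.337 -0.859
v -2.804 3.668 -0.279
v -1.908 4.028 -1.087
v -3.472 3.192 -1.233
v -3.275 3.096 -0.729
v -3.083 2.811 -1.158
v -2.009 3.773 -0.61
v -1.817 3.487 -1.039
v -2.402 2.974 -0.608
v -3.563 3.733 -1.281
v -3.371 3.447 -1.71
v -2.297 4.409 -1.162
v -2.105 4.124 -1.591
v -2.978 4.246 -1.712
v -2.136 3.642 -1.856
v -2.918 3.224 -1.929
v -3.009 3.765 -1.976
v -2.526 4.023 -1.931
v -1.958 3.249 -1.515
v -2.74 2.831 -1.588
v -2.543 2.736 -1.083
v -2.059 2.994 -1.038
v -2.379 3.149 -1.854
v -2.64 4.389 -0.732
v -3.422 3.971 -0.805
v -3.321 4.226 -1.282
v -2.837 4.484 -1.237
v -2.462 3.996 -0.391
v -3.244 3.578 -0.464
v -2.854 3.197 -0.389
v -2.371 3.455 -0.344
v -3.001 4.071 -0.466
f 2 1 4
f 2 4 3
f 4 1 5
f 4 5 3
f 5 1 6
f 5 6 3
f 6 1 7
f 6 7 3
f 7 1 8
f 7 8 3
f 8 1 9
f 8 9 3
f 9 1 10
f 9 10 3
f 10 1 11
f 10 11 3
f 11 1 12
f 11 12 3
f 12 1 13
f 12 13 3
f 13 1 14
f 13 14 3
f 14 1 15
f 14 15 3
f 15 1 16
f 15 16 3
f 16 1 2
f 16 2 3
f 18 20 17
f 21 18 17
f 17 20 19
f 19 21 17
f 18 24 20
f 22 18 21
f 22 24 18
f 20 24 19
f 23 21 19
f 19 24 23
f 23 22 21
f 24 22 23
f 26 25 29
f 26 29 27
f 27 29 30
f 27 30 28
f 29 25 31
f 29 31 30
f 30 31 32
f 30 32 28
f 31 25 33
f 31 33 32
f 32 33 34
f 32 34 28
f 33 25 35
f 33 35 34
f 34 35 36
f 34 36 28
f 35 25 37
f 35 37 36
f 36 37 38
f 36 38 28
f 37 25 39
f 37 39 38
f 38 39 40
f 38 40 28
f 39 25 41
f 39 41 40
f 40 41 42
f 40 42 28
f 41 25 43
f 41 43 42
f 42 43 44
f 42 44 28
f 43 25 45
f 43 45 44
f 44 45 46
f 44 46 28
f 45 25 47
f 45 47 46
f 46 47 48
f 46 48 28
f 47 25 49
f 47 49 48
f 48 49 50
f 48 50 28
f 49 25 26
f 49 26 50
f 50 26 27
f 50 27 28
f 51 88 67
f 88 62 91
f 67 91 56
f 88 91 67
f 51 67 63
f 67 56 68
f 63 68 52
f 67 68 63
f 51 63 72
f 63 52 73
f 72 73 58
f 63 73 72
f 51 72 84
f 72 58 87
f 84 87 61
f 72 87 84
f 51 84 88
f 84 61 92
f 88 92 62
f 84 92 88
f 52 68 79
f 68 56 82
f 79 82 60
f 68 82 79
f 56 91 69
f 91 62 90
f 69 90 55
f 91 90 69
f 62 92 89
f 92 61 85
f 89 85 53
f 92 85 89
f 61 87 86
f 87 58 74
f 86 74 57
f 87 74 86
f 58 73 78
f 73 52 75
f 78 75 59
f 73 75 78
f 54 80 66
f 80 60 81
f 66 81 55
f 80 81 66
f 54 66 64
f 66 55 65
f 64 65 53
f 66 65 64
f 54 64 71
f 64 53 70
f 71 70 57
f 64 70 71
f 54 71 76
f 71 57 77
f 76 77 59
f 71 77 76
f 54 76 80
f 76 59 83
f 80 83 60
f 76 83 80
f 55 81 69
f 81 60 82
f 69 82 56
f 81 82 69
f 53 65 89
f 65 55 90
f 89 90 62
f 65 90 89
f 57 70 86
f 70 53 85
f 86 85 61
f 70 85 86
f 59 77 78
f 77 57 74
f 78 74 58
f 77 74 78
f 60 83 79
f 83 59 75
f 79 75 52
f 83 75 79



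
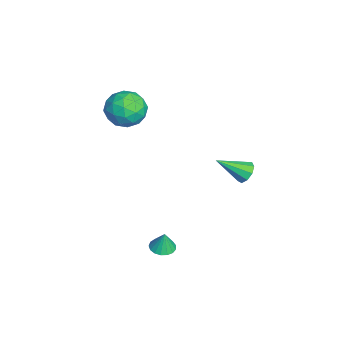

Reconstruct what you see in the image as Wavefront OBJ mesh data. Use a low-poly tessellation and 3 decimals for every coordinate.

v 3.537 -2.28 -3.969
v 4.06 -2.666 -3.995
v 3.663 -2.18 -2.931
v 4.176 -2.38 -4.037
v 4.145 -2.072 -4.063
v 3.976 -1.811 -4.068
v 3.705 -1.658 -4.05
v 3.396 -1.647 -4.013
v 3.12 -1.782 -3.967
v 2.939 -2.031 -3.92
v 2.895 -2.337 -3.885
v 2.998 -2.63 -3.869
v 3.225 -2.843 -3.876
v 3.523 -2.927 -3.904
v 3.824 -2.863 -3.947
v -3.217 -2.915 0.972
v -2.337 -3.003 1.717
v -3.243 -4.777 0.783
v -2.363 -4.865 1.528
v -3.405 -4.529 1.901
v -3.389 -3.378 2.018
v -2.191 -4.402 0.482
v -2.175 -3.251 0.599
v -1.703 -3.921 1.414
v -2.453 -4 2.291
v -3.127 -3.78 0.209
v -3.877 -3.859 1.086
v -2.775 -2.796 1.361
v -2.805 -4.984 1.139
v -3.417 -4.787 1.358
v -2.9 -4.838 1.796
v -3.393 -3.016 1.538
v -2.876 -3.068 1.976
v -3.503 -3.965 2.084
v -2.704 -4.712 0.524
v -2.187 -4.764 0.962
v -2.68 -2.942 0.704
v -2.163 -2.993 1.142
v -2.077 -3.815 0.416
v -1.885 -3.387 1.621
v -1.9 -4.481 1.51
v -1.799 -4.209 0.895
v -1.79 -3.533 0.964
v -2.326 -3.433 2.136
v -2.341 -4.527 2.026
v -2.953 -4.33 2.245
v -2.944 -3.654 2.313
v -1.953 -3.973 1.959
v -3.239 -3.253 0.474
v -3.254 -4.347 0.364
v -2.636 -4.126 0.187
v -2.627 -3.45 0.255
v -3.68 -3.299 0.99
v -3.695 -4.393 0.879
v -3.79 -4.247 1.536
v -3.781 -3.571 1.605
v -3.627 -3.807 0.541
v 3.412 1.565 1.256
v 4.051 1.599 1.228
v 3.528 0.175 2.244
v 3.904 1.829 1.57
v 3.527 1.936 1.765
v 3.096 1.87 1.722
v 2.813 1.661 1.461
v 2.811 1.407 1.104
v 3.09 1.228 0.818
v 3.519 1.206 0.737
v 3.899 1.352 0.899
f 2 1 4
f 2 4 3
f 4 1 5
f 4 5 3
f 5 1 6
f 5 6 3
f 6 1 7
f 6 7 3
f 7 1 8
f 7 8 3
f 8 1 9
f 8 9 3
f 9 1 10
f 9 10 3
f 10 1 11
f 10 11 3
f 11 1 12
f 11 12 3
f 12 1 13
f 12 13 3
f 13 1 14
f 13 14 3
f 14 1 15
f 14 15 3
f 15 1 2
f 15 2 3
f 16 53 32
f 53 27 56
f 32 56 21
f 53 56 32
f 16 32 28
f 32 21 33
f 28 33 17
f 32 33 28
f 16 28 37
f 28 17 38
f 37 38 23
f 28 38 37
f 16 37 49
f 37 23 52
f 49 52 26
f 37 52 49
f 16 49 53
f 49 26 57
f 53 57 27
f 49 57 53
f 17 33 44
f 33 21 47
f 44 47 25
f 33 47 44
f 21 56 34
f 56 27 55
f 34 55 20
f 56 55 34
f 27 57 54
f 57 26 50
f 54 50 18
f 57 50 54
f 26 52 51
f 52 23 39
f 51 39 22
f 52 39 51
f 23 38 43
f 38 17 40
f 43 40 24
f 38 40 43
f 19 45 31
f 45 25 46
f 31 46 20
f 45 46 31
f 19 31 29
f 31 20 30
f 29 30 18
f 31 30 29
f 19 29 36
f 29 18 35
f 36 35 22
f 29 35 36
f 19 36 41
f 36 22 42
f 41 42 24
f 36 42 41
f 19 41 45
f 41 24 48
f 45 48 25
f 41 48 45
f 20 46 34
f 46 25 47
f 34 47 21
f 46 47 34
f 18 30 54
f 30 20 55
f 54 55 27
f 30 55 54
f 22 35 51
f 35 18 50
f 51 50 26
f 35 50 51
f 24 42 43
f 42 22 39
f 43 39 23
f 42 39 43
f 25 48 44
f 48 24 40
f 44 40 17
f 48 40 44
f 59 58 61
f 59 61 60
f 61 58 62
f 61 62 60
f 62 58 63
f 62 63 60
f 63 58 64
f 63 64 60
f 64 58 65
f 64 65 60
f 65 58 66
f 65 66 60
f 66 58 67
f 66 67 60
f 67 58 68
f 67 68 60
f 68 58 59
f 68 59 60



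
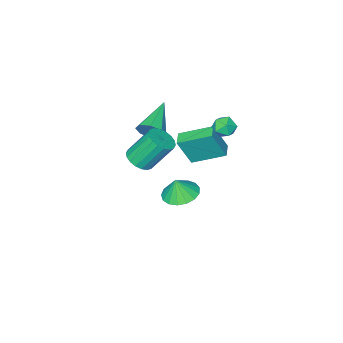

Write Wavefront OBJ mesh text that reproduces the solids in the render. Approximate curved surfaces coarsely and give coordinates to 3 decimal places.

v -4.59 -0.635 -0.295
v -3.94 -1.01 1.33
v -4.01 -0.064 -0.395
v -3.359 -0.44 1.23
v -3.421 -1.96 -1.07
v -2.77 -2.336 0.555
v -2.84 -1.39 -1.17
v -2.19 -1.765 0.455
v -2.902 -2.307 -4.221
v -1.925 -2.078 -4.451
v -2.618 -2.393 -3.099
v -2.132 -1.639 -4.365
v -2.515 -1.353 -4.246
v -2.987 -1.286 -4.121
v -3.44 -1.452 -4.019
v -3.769 -1.815 -3.963
v -3.9 -2.29 -3.966
v -3.802 -2.769 -4.027
v -3.499 -3.143 -4.133
v -3.058 -3.325 -4.259
v -2.582 -3.274 -4.376
v -2.179 -3.001 -4.457
v -1.942 -2.57 -4.485
v 1.197 -0.509 1.794
v 1.915 -0.339 2.076
v 1.121 0.399 3.649
v 0.403 0.229 3.366
v 1.83 -0.049 1.897
v 1.037 0.689 3.47
v 1.621 0.151 1.698
v 0.827 0.889 3.271
v 1.327 0.22 1.517
v 0.533 0.958 3.09
v 1.007 0.144 1.392
v 0.214 0.882 2.964
v 0.725 -0.061 1.345
v -0.068 0.677 2.918
v 0.537 -0.354 1.388
v -0.257 0.384 2.961
v 0.479 -0.679 1.511
v -0.315 0.059 3.084
v 0.563 -0.969 1.69
v -0.23 -0.231 3.263
v 0.773 -1.169 1.889
v -0.021 -0.431 3.462
v 1.067 -1.238 2.07
v 0.273 -0.5 3.643
v 1.386 -1.162 2.196
v 0.593 -0.424 3.768
v 1.668 -0.957 2.242
v 0.875 -0.219 3.815
v 1.857 -0.664 2.199
v 1.063 0.074 3.772
v -3.088 1.417 2.688
v -2.545 1.719 2.996
v -2.995 0.541 3.384
v -2.452 0.843 3.692
v -3.087 1.111 3.768
v -3.145 1.653 3.338
v -2.395 0.607 3.042
v -2.453 1.149 2.612
v -2.117 1.219 3.215
v -2.544 1.53 3.664
v -2.996 0.73 2.716
v -3.423 1.041 3.165
v -0.436 -1.651 2.302
v 0.033 -1.94 2.881
v -2.084 -2.609 3.158
v -0.208 -1.396 3.025
v -0.583 -1.001 2.745
v -0.872 -0.987 2.205
v -0.906 -1.361 1.722
v -0.664 -1.905 1.578
v -0.289 -2.3 1.858
v 0 -2.314 2.398
f 2 4 1
f 5 2 1
f 1 4 3
f 3 5 1
f 2 8 4
f 6 2 5
f 6 8 2
f 4 8 3
f 7 5 3
f 3 8 7
f 7 6 5
f 8 6 7
f 10 9 12
f 10 12 11
f 12 9 13
f 12 13 11
f 13 9 14
f 13 14 11
f 14 9 15
f 14 15 11
f 15 9 16
f 15 16 11
f 16 9 17
f 16 17 11
f 17 9 18
f 17 18 11
f 18 9 19
f 18 19 11
f 19 9 20
f 19 20 11
f 20 9 21
f 20 21 11
f 21 9 22
f 21 22 11
f 22 9 23
f 22 23 11
f 23 9 10
f 23 10 11
f 25 24 28
f 25 28 26
f 26 28 29
f 26 29 27
f 28 24 30
f 28 30 29
f 29 30 31
f 29 31 27
f 30 24 32
f 30 32 31
f 31 32 33
f 31 33 27
f 32 24 34
f 32 34 33
f 33 34 35
f 33 35 27
f 34 24 36
f 34 36 35
f 35 36 37
f 35 37 27
f 36 24 38
f 36 38 37
f 37 38 39
f 37 39 27
f 38 24 40
f 38 40 39
f 39 40 41
f 39 41 27
f 40 24 42
f 40 42 41
f 41 42 43
f 41 43 27
f 42 24 44
f 42 44 43
f 43 44 45
f 43 45 27
f 44 24 46
f 44 46 45
f 45 46 47
f 45 47 27
f 46 24 48
f 46 48 47
f 47 48 49
f 47 49 27
f 48 24 50
f 48 50 49
f 49 50 51
f 49 51 27
f 50 24 52
f 50 52 51
f 51 52 53
f 51 53 27
f 52 24 25
f 52 25 53
f 53 25 26
f 53 26 27
f 54 65 59
f 54 59 55
f 54 55 61
f 54 61 64
f 54 64 65
f 55 59 63
f 59 65 58
f 65 64 56
f 64 61 60
f 61 55 62
f 57 63 58
f 57 58 56
f 57 56 60
f 57 60 62
f 57 62 63
f 58 63 59
f 56 58 65
f 60 56 64
f 62 60 61
f 63 62 55
f 67 66 69
f 67 69 68
f 69 66 70
f 69 70 68
f 70 66 71
f 70 71 68
f 71 66 72
f 71 72 68
f 72 66 73
f 72 73 68
f 73 66 74
f 73 74 68
f 74 66 75
f 74 75 68
f 75 66 67
f 75 67 68



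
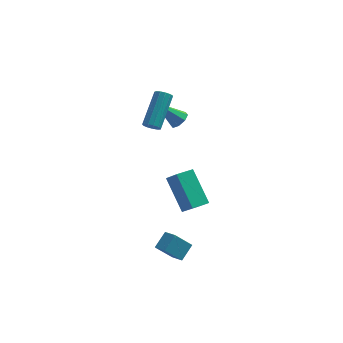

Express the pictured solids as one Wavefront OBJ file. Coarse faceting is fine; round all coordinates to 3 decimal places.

v 0.256 -3.34 -3.257
v 0.74 -2.619 -2.667
v 1.109 -3.108 -4.238
v 1.592 -2.388 -3.648
v 0.768 -3.932 -2.952
v 1.251 -3.212 -2.362
v 1.62 -3.701 -3.933
v 2.104 -2.98 -3.343
v 1.226 3.938 0.879
v 1.546 4.38 1.173
v -0.106 3.982 2.261
v 1.232 4.557 0.865
v 0.915 4.372 0.565
v 0.78 3.932 0.449
v 0.906 3.495 0.585
v 1.22 3.318 0.894
v 1.538 3.503 1.194
v 1.673 3.943 1.309
v 2.138 -3.871 0.382
v 1.306 -2.561 1.856
v 1.606 -3.355 -0.376
v 0.774 -2.046 1.098
v 2.926 -3.234 0.262
v 2.094 -1.925 1.736
v 2.394 -2.719 -0.496
v 1.562 -1.409 0.978
v -0.077 1.03 2.595
v 0.397 0.871 2.594
v 0.951 2.51 3.903
v 0.477 2.67 3.905
v 0.373 1.051 2.378
v 0.927 2.69 3.688
v 0.206 1.225 2.232
v 0.761 2.864 3.541
v -0.051 1.337 2.201
v 0.504 2.976 3.51
v -0.316 1.351 2.295
v 0.239 2.99 3.604
v -0.505 1.264 2.484
v 0.049 2.903 3.794
v -0.559 1.102 2.709
v -0.004 2.742 4.018
v -0.459 0.918 2.898
v 0.095 2.557 4.207
v -0.239 0.77 2.99
v 0.316 2.409 4.3
v 0.033 0.704 2.957
v 0.588 2.343 4.267
v 0.27 0.742 2.81
v 0.825 2.381 4.119
f 2 4 1
f 5 2 1
f 1 4 3
f 3 5 1
f 2 8 4
f 6 2 5
f 6 8 2
f 4 8 3
f 7 5 3
f 3 8 7
f 7 6 5
f 8 6 7
f 10 9 12
f 10 12 11
f 12 9 13
f 12 13 11
f 13 9 14
f 13 14 11
f 14 9 15
f 14 15 11
f 15 9 16
f 15 16 11
f 16 9 17
f 16 17 11
f 17 9 18
f 17 18 11
f 18 9 10
f 18 10 11
f 20 22 19
f 23 20 19
f 19 22 21
f 21 23 19
f 20 26 22
f 24 20 23
f 24 26 20
f 22 26 21
f 25 23 21
f 21 26 25
f 25 24 23
f 26 24 25
f 28 27 31
f 28 31 29
f 29 31 32
f 29 32 30
f 31 27 33
f 31 33 32
f 32 33 34
f 32 34 30
f 33 27 35
f 33 35 34
f 34 35 36
f 34 36 30
f 35 27 37
f 35 37 36
f 36 37 38
f 36 38 30
f 37 27 39
f 37 39 38
f 38 39 40
f 38 40 30
f 39 27 41
f 39 41 40
f 40 41 42
f 40 42 30
f 41 27 43
f 41 43 42
f 42 43 44
f 42 44 30
f 43 27 45
f 43 45 44
f 44 45 46
f 44 46 30
f 45 27 47
f 45 47 46
f 46 47 48
f 46 48 30
f 47 27 49
f 47 49 48
f 48 49 50
f 48 50 30
f 49 27 28
f 49 28 50
f 50 28 29
f 50 29 30



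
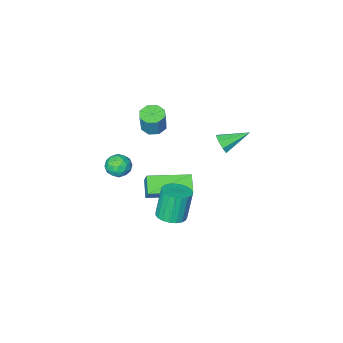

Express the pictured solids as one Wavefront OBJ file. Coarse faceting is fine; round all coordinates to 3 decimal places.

v 0.034 -0.935 -4.024
v 0.236 -0.4 -3.203
v 0.429 -0.212 -4.591
v 0.631 0.322 -3.771
v 1.889 -1.842 -3.889
v 2.091 -1.308 -3.069
v 2.284 -1.12 -4.457
v 2.486 -0.585 -3.636
v 3.262 2.56 -2.333
v 3.694 3.088 -2.177
v 3.309 2.969 -0.711
v 2.878 2.44 -0.867
v 3.444 3.228 -2.231
v 3.06 3.109 -0.765
v 3.163 3.252 -2.303
v 2.779 3.133 -0.837
v 2.899 3.156 -2.38
v 2.515 3.037 -0.914
v 2.698 2.957 -2.449
v 2.314 2.838 -0.983
v 2.595 2.69 -2.497
v 2.21 2.571 -1.032
v 2.606 2.4 -2.518
v 2.222 2.281 -1.052
v 2.732 2.137 -2.506
v 2.347 2.018 -1.041
v 2.949 1.948 -2.465
v 2.564 1.829 -0.999
v 3.22 1.864 -2.4
v 2.835 1.745 -0.935
v 3.498 1.901 -2.324
v 3.114 1.782 -0.859
v 3.736 2.051 -2.25
v 3.352 1.932 -0.784
v 3.892 2.289 -2.19
v 3.507 2.17 -0.724
v 3.939 2.574 -2.154
v 3.554 2.455 -0.688
v 3.869 2.857 -2.15
v 3.484 2.738 -0.684
v 0.166 -3.727 -2.087
v 0.665 -3.383 -2.261
v 0.892 -3.149 -1.148
v 0.394 -3.493 -0.973
v 0.261 -3.122 -2.233
v 0.488 -2.887 -1.12
v -0.199 -3.215 -2.12
v 0.028 -2.981 -1.007
v -0.444 -3.608 -1.987
v -0.217 -3.374 -0.874
v -0.332 -4.071 -1.912
v -0.105 -3.837 -0.799
v 0.072 -4.333 -1.94
v 0.299 -4.098 -0.827
v 0.532 -4.239 -2.053
v 0.759 -4.005 -0.94
v 0.777 -3.846 -2.186
v 1.004 -3.612 -1.073
v -0.734 0.532 -0.765
v -0.449 0.696 -0.312
v -1.946 1.008 -0.175
v -0.473 1.003 -0.609
v -0.65 1.035 -0.999
v -0.876 0.772 -1.251
v -1.019 0.369 -1.219
v -0.994 0.062 -0.921
v -0.817 0.03 -0.532
v -0.591 0.293 -0.279
v 2.583 -1.939 -2.073
v 3.04 -1.467 -1.989
v 3.28 -2.513 -2.651
v 3.737 -2.041 -2.567
v 3.544 -2.411 -2.052
v 3.114 -2.056 -1.695
v 3.206 -1.924 -2.945
v 2.776 -1.569 -2.588
v 3.426 -1.458 -2.528
v 3.635 -1.759 -1.976
v 2.685 -2.221 -2.664
v 2.894 -2.522 -2.112
v 2.75 -1.653 -1.981
v 3.57 -2.327 -2.659
v 3.456 -2.545 -2.357
v 3.725 -2.268 -2.307
v 2.793 -1.999 -1.808
v 3.062 -1.722 -1.758
v 3.359 -2.276 -1.795
v 3.258 -2.258 -2.882
v 3.527 -1.981 -2.832
v 2.595 -1.712 -2.333
v 2.864 -1.435 -2.283
v 2.961 -1.704 -2.845
v 3.246 -1.37 -2.248
v 3.656 -1.708 -2.587
v 3.344 -1.638 -2.81
v 3.09 -1.43 -2.6
v 3.369 -1.547 -1.924
v 3.778 -1.885 -2.263
v 3.665 -2.102 -1.96
v 3.412 -1.893 -1.751
v 3.595 -1.542 -2.24
v 2.542 -2.095 -2.377
v 2.951 -2.433 -2.716
v 2.908 -2.087 -2.889
v 2.655 -1.878 -2.68
v 2.664 -2.272 -2.053
v 3.074 -2.61 -2.392
v 3.23 -2.55 -2.04
v 2.976 -2.342 -1.83
v 2.725 -2.438 -2.4
f 2 4 1
f 5 2 1
f 1 4 3
f 3 5 1
f 2 8 4
f 6 2 5
f 6 8 2
f 4 8 3
f 7 5 3
f 3 8 7
f 7 6 5
f 8 6 7
f 10 9 13
f 10 13 11
f 11 13 14
f 11 14 12
f 13 9 15
f 13 15 14
f 14 15 16
f 14 16 12
f 15 9 17
f 15 17 16
f 16 17 18
f 16 18 12
f 17 9 19
f 17 19 18
f 18 19 20
f 18 20 12
f 19 9 21
f 19 21 20
f 20 21 22
f 20 22 12
f 21 9 23
f 21 23 22
f 22 23 24
f 22 24 12
f 23 9 25
f 23 25 24
f 24 25 26
f 24 26 12
f 25 9 27
f 25 27 26
f 26 27 28
f 26 28 12
f 27 9 29
f 27 29 28
f 28 29 30
f 28 30 12
f 29 9 31
f 29 31 30
f 30 31 32
f 30 32 12
f 31 9 33
f 31 33 32
f 32 33 34
f 32 34 12
f 33 9 35
f 33 35 34
f 34 35 36
f 34 36 12
f 35 9 37
f 35 37 36
f 36 37 38
f 36 38 12
f 37 9 39
f 37 39 38
f 38 39 40
f 38 40 12
f 39 9 10
f 39 10 40
f 40 10 11
f 40 11 12
f 42 41 45
f 42 45 43
f 43 45 46
f 43 46 44
f 45 41 47
f 45 47 46
f 46 47 48
f 46 48 44
f 47 41 49
f 47 49 48
f 48 49 50
f 48 50 44
f 49 41 51
f 49 51 50
f 50 51 52
f 50 52 44
f 51 41 53
f 51 53 52
f 52 53 54
f 52 54 44
f 53 41 55
f 53 55 54
f 54 55 56
f 54 56 44
f 55 41 57
f 55 57 56
f 56 57 58
f 56 58 44
f 57 41 42
f 57 42 58
f 58 42 43
f 58 43 44
f 60 59 62
f 60 62 61
f 62 59 63
f 62 63 61
f 63 59 64
f 63 64 61
f 64 59 65
f 64 65 61
f 65 59 66
f 65 66 61
f 66 59 67
f 66 67 61
f 67 59 68
f 67 68 61
f 68 59 60
f 68 60 61
f 69 106 85
f 106 80 109
f 85 109 74
f 106 109 85
f 69 85 81
f 85 74 86
f 81 86 70
f 85 86 81
f 69 81 90
f 81 70 91
f 90 91 76
f 81 91 90
f 69 90 102
f 90 76 105
f 102 105 79
f 90 105 102
f 69 102 106
f 102 79 110
f 106 110 80
f 102 110 106
f 70 86 97
f 86 74 100
f 97 100 78
f 86 100 97
f 74 109 87
f 109 80 108
f 87 108 73
f 109 108 87
f 80 110 107
f 110 79 103
f 107 103 71
f 110 103 107
f 79 105 104
f 105 76 92
f 104 92 75
f 105 92 104
f 76 91 96
f 91 70 93
f 96 93 77
f 91 93 96
f 72 98 84
f 98 78 99
f 84 99 73
f 98 99 84
f 72 84 82
f 84 73 83
f 82 83 71
f 84 83 82
f 72 82 89
f 82 71 88
f 89 88 75
f 82 88 89
f 72 89 94
f 89 75 95
f 94 95 77
f 89 95 94
f 72 94 98
f 94 77 101
f 98 101 78
f 94 101 98
f 73 99 87
f 99 78 100
f 87 100 74
f 99 100 87
f 71 83 107
f 83 73 108
f 107 108 80
f 83 108 107
f 75 88 104
f 88 71 103
f 104 103 79
f 88 103 104
f 77 95 96
f 95 75 92
f 96 92 76
f 95 92 96
f 78 101 97
f 101 77 93
f 97 93 70
f 101 93 97



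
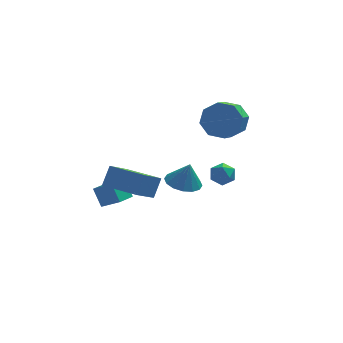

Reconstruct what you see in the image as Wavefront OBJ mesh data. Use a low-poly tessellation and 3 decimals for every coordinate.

v 3.564 4.015 1.953
v 4.348 3.417 1.511
v 3.82 2.108 2.346
v 3.036 2.705 2.787
v 4.582 3.774 2.219
v 4.055 2.465 3.054
v 4.22 4.272 2.771
v 3.693 2.963 3.606
v 3.473 4.619 2.843
v 2.946 3.31 3.678
v 2.78 4.612 2.394
v 2.252 3.303 3.229
v 2.545 4.255 1.686
v 2.018 2.946 2.521
v 2.907 3.757 1.134
v 2.38 2.448 1.969
v 3.654 3.41 1.062
v 3.127 2.101 1.897
v -3.051 -0.122 -0.917
v -3.377 0.45 -0.024
v -2.361 0.724 -1.207
v -2.687 1.297 -0.314
v -2.213 -0.597 -0.306
v -2.539 -0.024 0.587
v -1.523 0.25 -0.596
v -1.849 0.822 0.297
v -1.63 -2.827 1.78
v -1.214 -2.261 2.691
v -3.112 -1.72 1.77
v -2.696 -1.154 2.68
v -0.724 -1.626 0.62
v -0.308 -1.06 1.53
v -2.206 -0.519 0.609
v -1.79 0.047 1.52
v 1.806 -2.456 3.048
v 2.41 -2.19 3.178
v 2.25 -3.09 2.282
v 2.854 -2.824 2.412
v 2.557 -3.223 2.866
v 2.283 -2.831 3.339
v 2.377 -2.449 2.121
v 2.103 -2.057 2.594
v 2.763 -2.186 2.605
v 2.875 -2.664 3.065
v 1.785 -2.616 2.395
v 1.897 -3.094 2.855
v 1.176 2.481 -1.394
v 2.095 2.335 -1.631
v 1.504 2.459 -0.106
v 2.045 2.829 -1.609
v 1.762 3.23 -1.53
v 1.322 3.43 -1.415
v 0.843 3.376 -1.294
v 0.453 3.082 -1.2
v 0.257 2.628 -1.158
v 0.307 2.134 -1.179
v 0.59 1.733 -1.258
v 1.03 1.533 -1.374
v 1.509 1.587 -1.495
v 1.899 1.88 -1.589
f 2 1 5
f 2 5 3
f 3 5 6
f 3 6 4
f 5 1 7
f 5 7 6
f 6 7 8
f 6 8 4
f 7 1 9
f 7 9 8
f 8 9 10
f 8 10 4
f 9 1 11
f 9 11 10
f 10 11 12
f 10 12 4
f 11 1 13
f 11 13 12
f 12 13 14
f 12 14 4
f 13 1 15
f 13 15 14
f 14 15 16
f 14 16 4
f 15 1 17
f 15 17 16
f 16 17 18
f 16 18 4
f 17 1 2
f 17 2 18
f 18 2 3
f 18 3 4
f 20 22 19
f 23 20 19
f 19 22 21
f 21 23 19
f 20 26 22
f 24 20 23
f 24 26 20
f 22 26 21
f 25 23 21
f 21 26 25
f 25 24 23
f 26 24 25
f 28 30 27
f 31 28 27
f 27 30 29
f 29 31 27
f 28 34 30
f 32 28 31
f 32 34 28
f 30 34 29
f 33 31 29
f 29 34 33
f 33 32 31
f 34 32 33
f 35 46 40
f 35 40 36
f 35 36 42
f 35 42 45
f 35 45 46
f 36 40 44
f 40 46 39
f 46 45 37
f 45 42 41
f 42 36 43
f 38 44 39
f 38 39 37
f 38 37 41
f 38 41 43
f 38 43 44
f 39 44 40
f 37 39 46
f 41 37 45
f 43 41 42
f 44 43 36
f 48 47 50
f 48 50 49
f 50 47 51
f 50 51 49
f 51 47 52
f 51 52 49
f 52 47 53
f 52 53 49
f 53 47 54
f 53 54 49
f 54 47 55
f 54 55 49
f 55 47 56
f 55 56 49
f 56 47 57
f 56 57 49
f 57 47 58
f 57 58 49
f 58 47 59
f 58 59 49
f 59 47 60
f 59 60 49
f 60 47 48
f 60 48 49

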